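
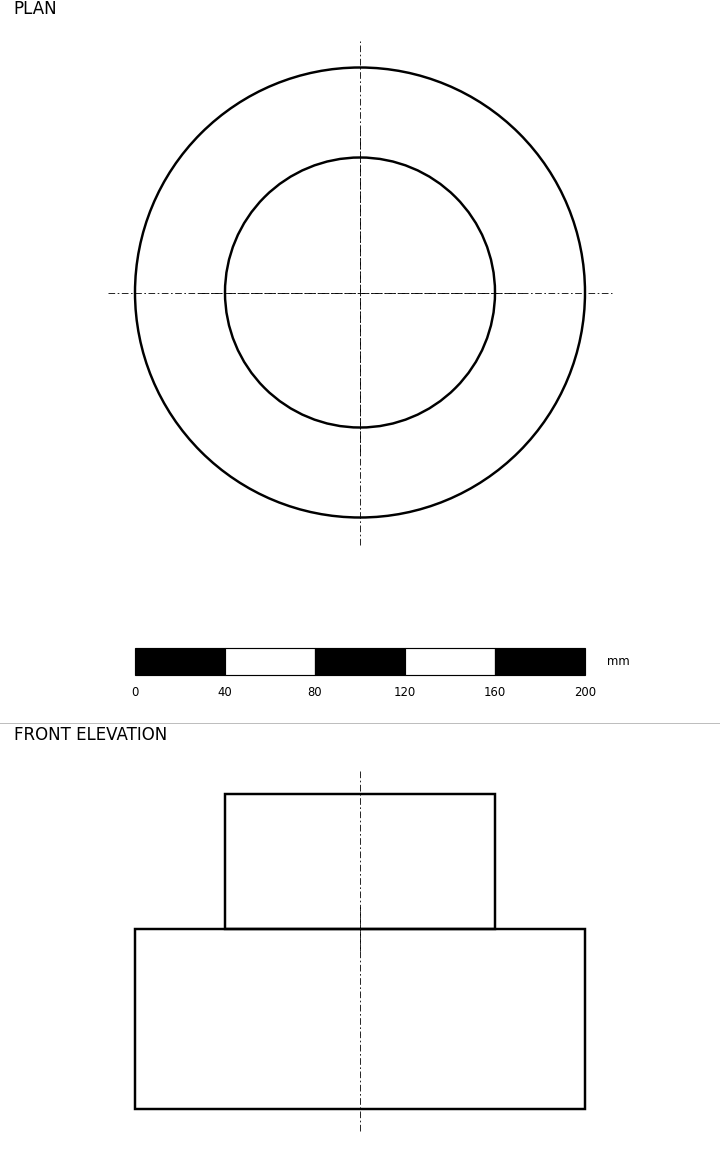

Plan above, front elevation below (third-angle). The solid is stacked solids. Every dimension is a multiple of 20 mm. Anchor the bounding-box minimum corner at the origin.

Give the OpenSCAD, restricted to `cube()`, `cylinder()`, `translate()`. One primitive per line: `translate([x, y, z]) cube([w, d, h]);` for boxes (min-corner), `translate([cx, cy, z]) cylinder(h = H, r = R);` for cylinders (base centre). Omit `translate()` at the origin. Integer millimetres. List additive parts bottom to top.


translate([100, 100, 0]) cylinder(h = 80, r = 100);
translate([100, 100, 80]) cylinder(h = 60, r = 60);


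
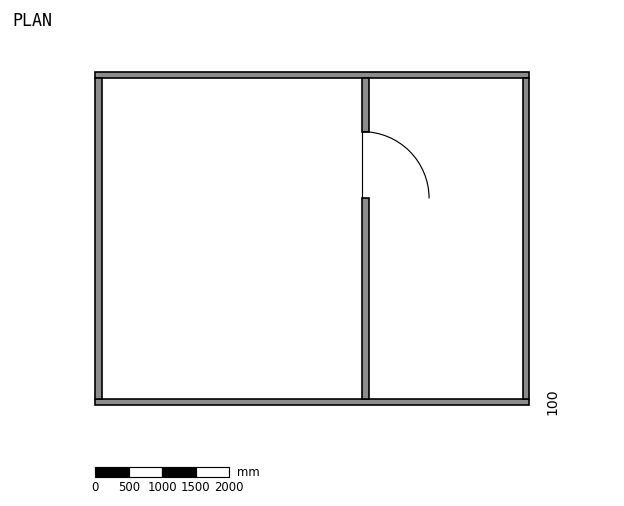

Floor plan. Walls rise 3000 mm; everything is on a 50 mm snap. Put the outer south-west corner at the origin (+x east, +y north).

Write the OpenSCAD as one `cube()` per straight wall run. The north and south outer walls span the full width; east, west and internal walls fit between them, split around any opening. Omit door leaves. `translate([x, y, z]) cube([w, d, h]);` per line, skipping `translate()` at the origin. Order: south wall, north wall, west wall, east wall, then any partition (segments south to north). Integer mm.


cube([6500, 100, 3000]);
translate([0, 4900, 0]) cube([6500, 100, 3000]);
translate([0, 100, 0]) cube([100, 4800, 3000]);
translate([6400, 100, 0]) cube([100, 4800, 3000]);
translate([4000, 100, 0]) cube([100, 3000, 3000]);
translate([4000, 4100, 0]) cube([100, 800, 3000]);


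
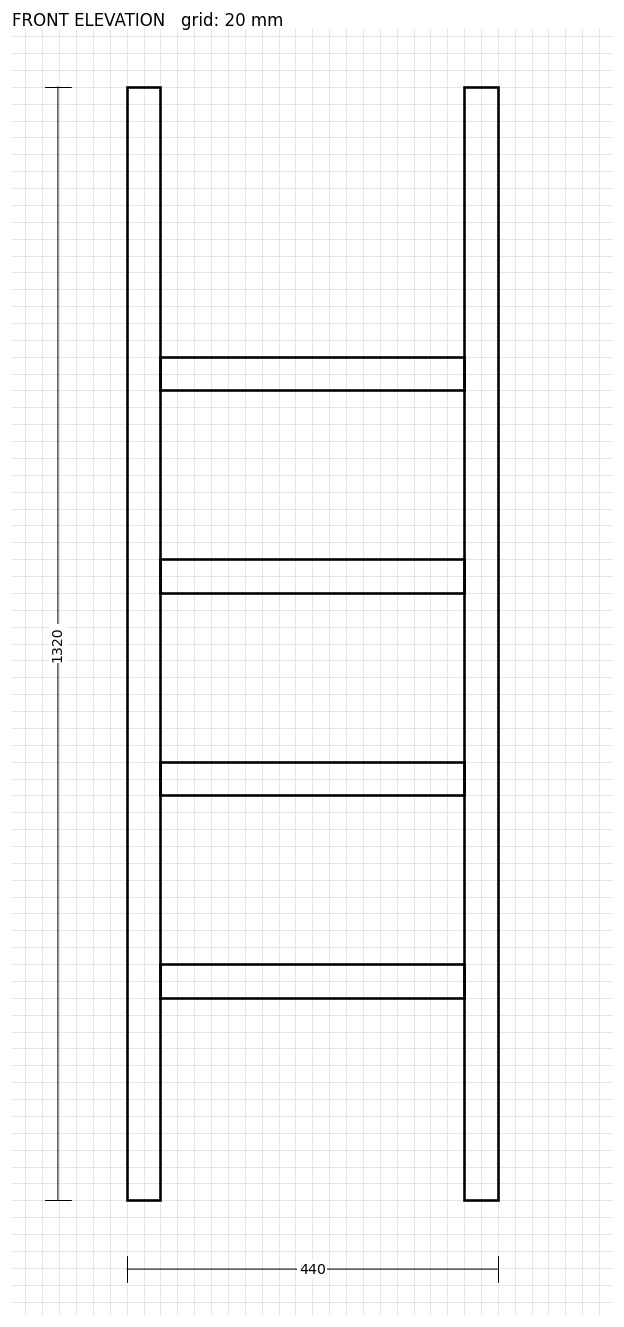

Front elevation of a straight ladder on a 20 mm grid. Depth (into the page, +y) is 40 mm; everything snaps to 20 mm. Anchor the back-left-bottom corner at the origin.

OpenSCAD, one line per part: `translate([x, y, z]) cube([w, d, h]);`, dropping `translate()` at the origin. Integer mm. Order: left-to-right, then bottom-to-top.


cube([40, 40, 1320]);
translate([40, 0, 240]) cube([360, 40, 40]);
translate([40, 0, 480]) cube([360, 40, 40]);
translate([40, 0, 720]) cube([360, 40, 40]);
translate([40, 0, 960]) cube([360, 40, 40]);
translate([400, 0, 0]) cube([40, 40, 1320]);


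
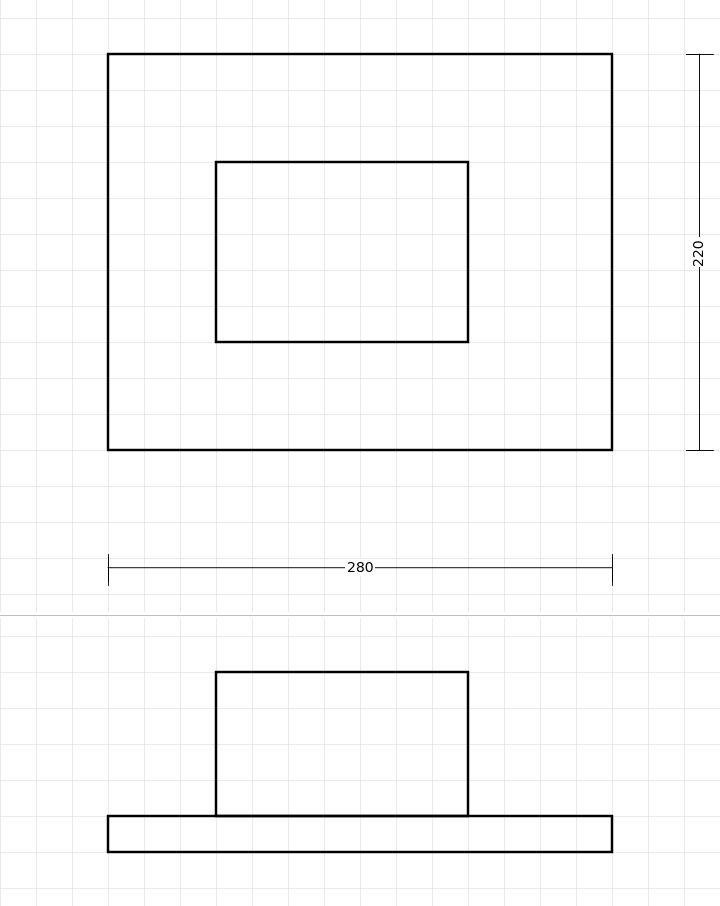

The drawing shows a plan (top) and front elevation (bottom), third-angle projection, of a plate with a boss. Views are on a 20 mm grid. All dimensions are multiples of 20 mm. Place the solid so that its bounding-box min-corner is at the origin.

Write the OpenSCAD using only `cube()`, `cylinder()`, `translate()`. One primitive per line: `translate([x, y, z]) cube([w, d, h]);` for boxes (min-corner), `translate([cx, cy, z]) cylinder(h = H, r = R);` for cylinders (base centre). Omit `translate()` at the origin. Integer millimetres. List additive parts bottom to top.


cube([280, 220, 20]);
translate([60, 60, 20]) cube([140, 100, 80]);


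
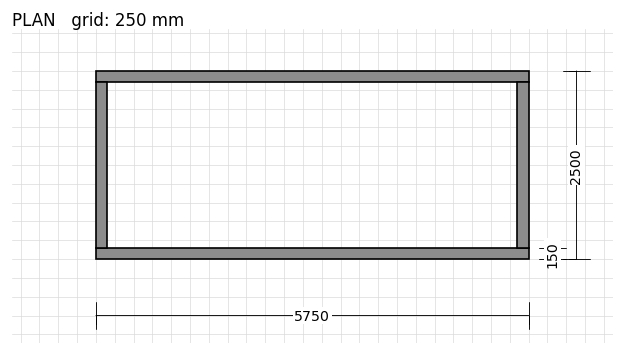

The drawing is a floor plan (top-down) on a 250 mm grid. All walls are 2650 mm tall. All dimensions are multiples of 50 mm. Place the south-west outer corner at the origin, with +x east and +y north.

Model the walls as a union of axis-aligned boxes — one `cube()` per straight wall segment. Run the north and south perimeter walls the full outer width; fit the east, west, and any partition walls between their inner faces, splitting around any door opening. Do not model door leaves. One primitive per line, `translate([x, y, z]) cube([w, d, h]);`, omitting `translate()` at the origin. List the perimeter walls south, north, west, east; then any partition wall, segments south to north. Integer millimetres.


cube([5750, 150, 2650]);
translate([0, 2350, 0]) cube([5750, 150, 2650]);
translate([0, 150, 0]) cube([150, 2200, 2650]);
translate([5600, 150, 0]) cube([150, 2200, 2650]);


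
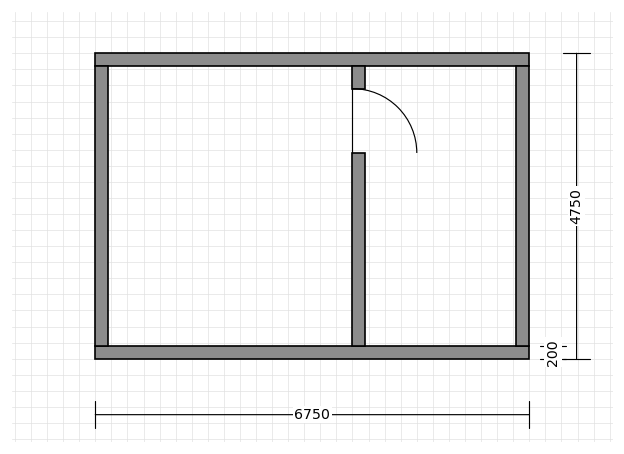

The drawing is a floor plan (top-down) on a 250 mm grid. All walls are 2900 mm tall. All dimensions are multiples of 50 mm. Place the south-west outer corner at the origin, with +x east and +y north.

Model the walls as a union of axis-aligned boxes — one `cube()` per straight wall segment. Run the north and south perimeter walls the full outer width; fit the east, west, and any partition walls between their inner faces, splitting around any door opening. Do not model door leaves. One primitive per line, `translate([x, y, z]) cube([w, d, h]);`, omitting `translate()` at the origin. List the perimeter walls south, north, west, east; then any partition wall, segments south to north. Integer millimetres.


cube([6750, 200, 2900]);
translate([0, 4550, 0]) cube([6750, 200, 2900]);
translate([0, 200, 0]) cube([200, 4350, 2900]);
translate([6550, 200, 0]) cube([200, 4350, 2900]);
translate([4000, 200, 0]) cube([200, 3000, 2900]);
translate([4000, 4200, 0]) cube([200, 350, 2900]);


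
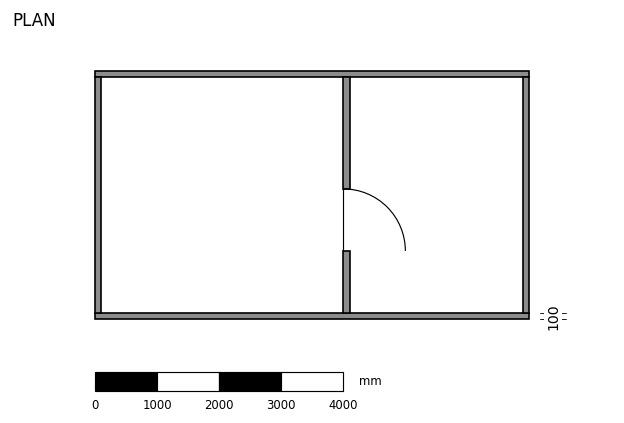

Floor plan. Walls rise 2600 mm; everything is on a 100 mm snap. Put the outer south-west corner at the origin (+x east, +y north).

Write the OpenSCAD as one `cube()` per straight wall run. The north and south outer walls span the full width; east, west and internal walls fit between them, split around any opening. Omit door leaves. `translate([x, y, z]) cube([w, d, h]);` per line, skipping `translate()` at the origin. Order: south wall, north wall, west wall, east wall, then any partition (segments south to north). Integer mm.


cube([7000, 100, 2600]);
translate([0, 3900, 0]) cube([7000, 100, 2600]);
translate([0, 100, 0]) cube([100, 3800, 2600]);
translate([6900, 100, 0]) cube([100, 3800, 2600]);
translate([4000, 100, 0]) cube([100, 1000, 2600]);
translate([4000, 2100, 0]) cube([100, 1800, 2600]);


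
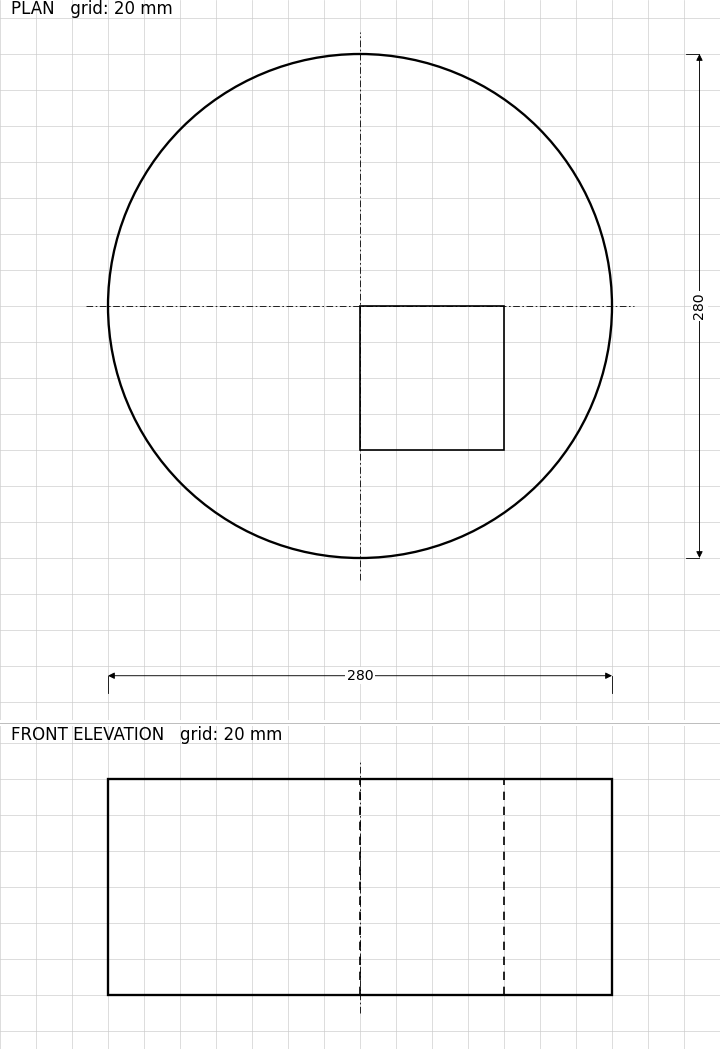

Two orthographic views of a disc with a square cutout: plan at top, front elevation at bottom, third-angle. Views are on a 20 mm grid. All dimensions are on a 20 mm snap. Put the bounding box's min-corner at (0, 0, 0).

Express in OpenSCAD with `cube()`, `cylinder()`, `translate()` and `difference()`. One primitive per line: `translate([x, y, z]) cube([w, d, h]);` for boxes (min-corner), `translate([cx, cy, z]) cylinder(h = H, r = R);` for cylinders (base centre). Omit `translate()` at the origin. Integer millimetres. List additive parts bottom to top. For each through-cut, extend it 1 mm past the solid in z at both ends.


difference() {
  translate([140, 140, 0]) cylinder(h = 120, r = 140);
  translate([140, 60, -1]) cube([80, 80, 122]);
}


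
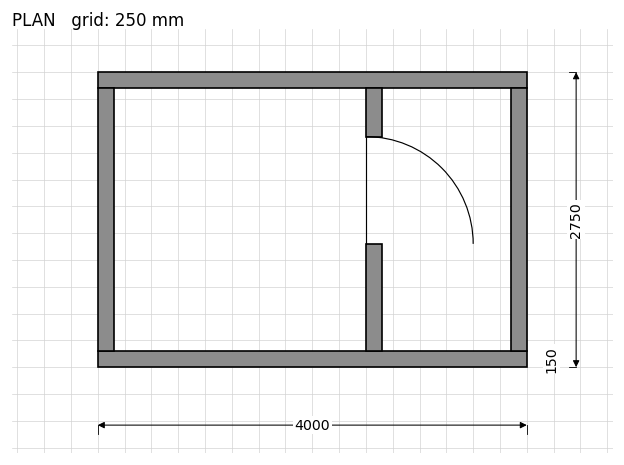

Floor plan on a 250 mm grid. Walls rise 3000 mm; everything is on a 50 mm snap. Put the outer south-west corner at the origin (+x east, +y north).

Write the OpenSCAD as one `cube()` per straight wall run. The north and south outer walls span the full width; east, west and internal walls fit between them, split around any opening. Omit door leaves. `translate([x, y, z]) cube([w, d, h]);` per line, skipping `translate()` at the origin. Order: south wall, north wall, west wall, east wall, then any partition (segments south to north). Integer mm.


cube([4000, 150, 3000]);
translate([0, 2600, 0]) cube([4000, 150, 3000]);
translate([0, 150, 0]) cube([150, 2450, 3000]);
translate([3850, 150, 0]) cube([150, 2450, 3000]);
translate([2500, 150, 0]) cube([150, 1000, 3000]);
translate([2500, 2150, 0]) cube([150, 450, 3000]);


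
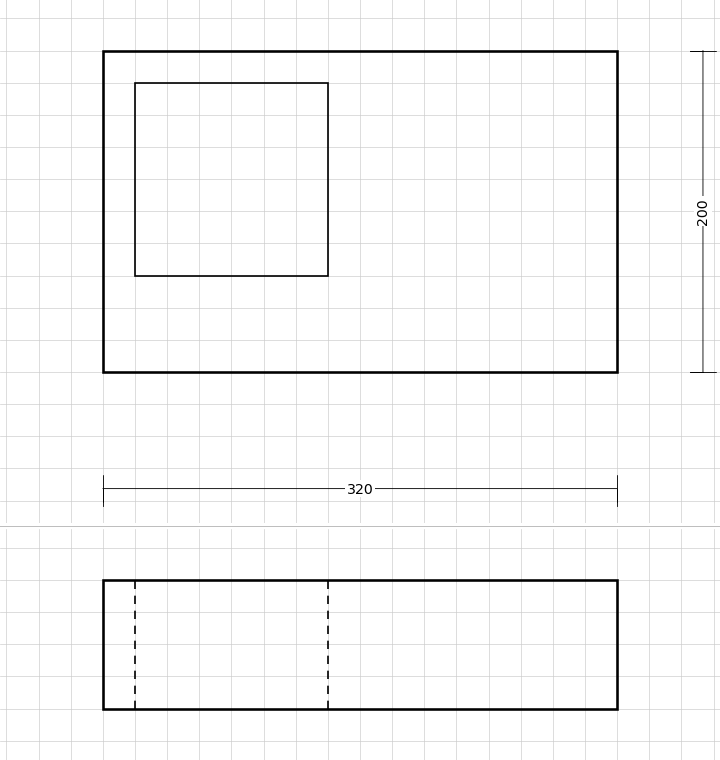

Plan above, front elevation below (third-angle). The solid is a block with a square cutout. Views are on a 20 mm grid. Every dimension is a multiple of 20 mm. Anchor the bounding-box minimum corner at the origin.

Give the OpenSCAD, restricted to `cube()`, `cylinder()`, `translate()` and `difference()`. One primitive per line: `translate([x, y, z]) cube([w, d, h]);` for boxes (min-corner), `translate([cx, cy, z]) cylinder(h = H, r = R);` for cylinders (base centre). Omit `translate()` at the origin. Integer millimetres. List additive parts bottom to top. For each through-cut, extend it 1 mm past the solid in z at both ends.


difference() {
  cube([320, 200, 80]);
  translate([20, 60, -1]) cube([120, 120, 82]);
}


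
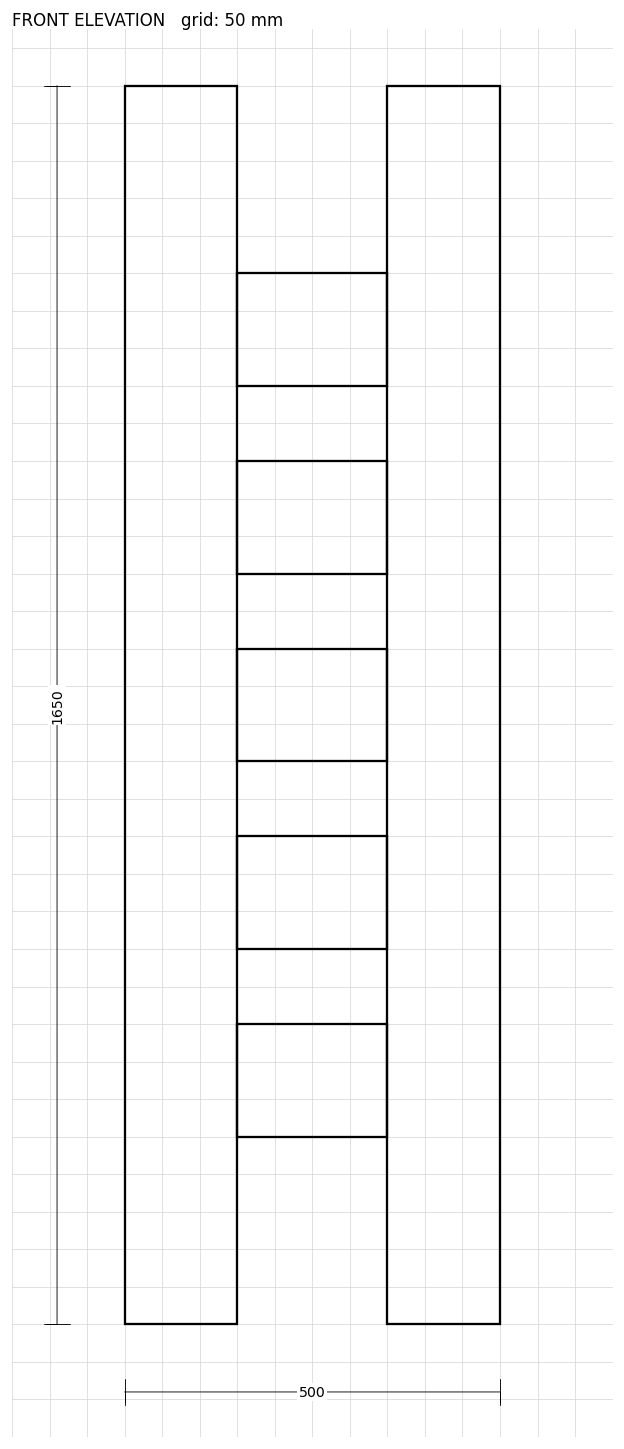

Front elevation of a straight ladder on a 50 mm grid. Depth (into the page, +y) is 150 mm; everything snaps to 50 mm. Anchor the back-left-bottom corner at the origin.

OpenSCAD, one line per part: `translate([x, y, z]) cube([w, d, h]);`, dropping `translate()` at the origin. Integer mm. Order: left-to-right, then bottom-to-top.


cube([150, 150, 1650]);
translate([150, 0, 250]) cube([200, 150, 150]);
translate([150, 0, 500]) cube([200, 150, 150]);
translate([150, 0, 750]) cube([200, 150, 150]);
translate([150, 0, 1000]) cube([200, 150, 150]);
translate([150, 0, 1250]) cube([200, 150, 150]);
translate([350, 0, 0]) cube([150, 150, 1650]);


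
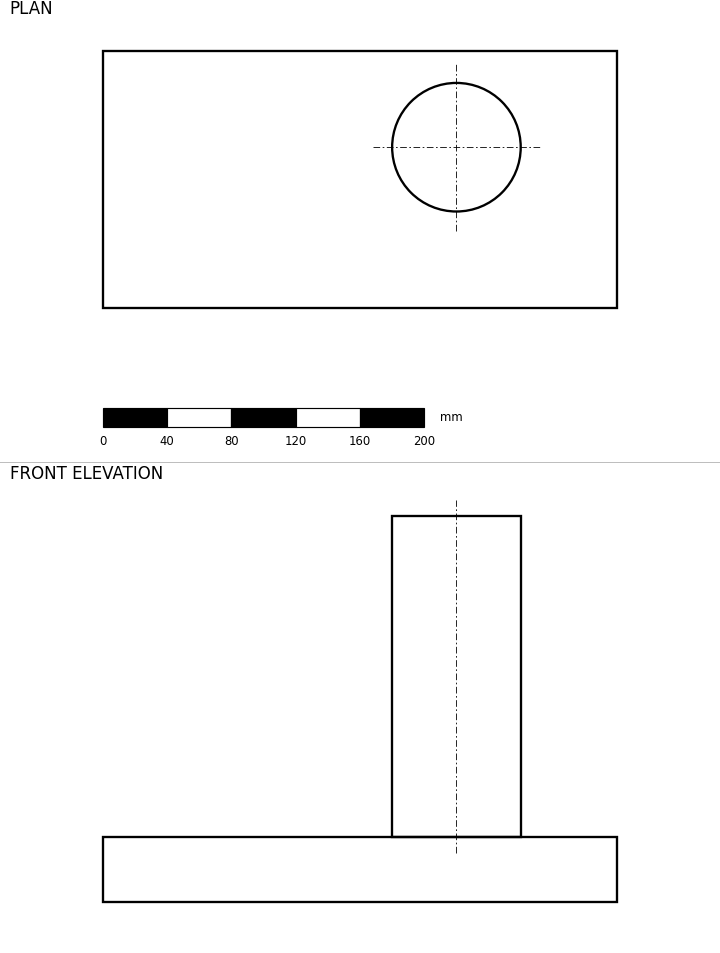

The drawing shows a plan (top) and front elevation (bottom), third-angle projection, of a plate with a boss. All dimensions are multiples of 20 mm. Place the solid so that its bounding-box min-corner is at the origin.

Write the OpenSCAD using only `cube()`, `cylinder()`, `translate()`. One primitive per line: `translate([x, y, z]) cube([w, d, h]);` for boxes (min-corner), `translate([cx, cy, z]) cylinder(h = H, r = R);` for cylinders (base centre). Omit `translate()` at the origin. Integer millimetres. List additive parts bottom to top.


cube([320, 160, 40]);
translate([220, 100, 40]) cylinder(h = 200, r = 40);


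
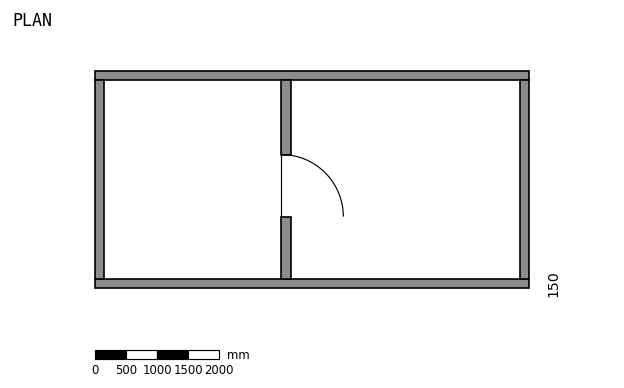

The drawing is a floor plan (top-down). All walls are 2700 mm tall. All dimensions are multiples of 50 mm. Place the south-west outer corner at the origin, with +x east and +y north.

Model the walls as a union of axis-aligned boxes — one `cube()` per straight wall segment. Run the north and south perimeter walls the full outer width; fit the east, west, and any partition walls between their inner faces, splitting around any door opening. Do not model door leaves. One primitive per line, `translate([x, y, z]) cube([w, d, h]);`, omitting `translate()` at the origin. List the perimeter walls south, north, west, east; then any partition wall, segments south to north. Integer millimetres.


cube([7000, 150, 2700]);
translate([0, 3350, 0]) cube([7000, 150, 2700]);
translate([0, 150, 0]) cube([150, 3200, 2700]);
translate([6850, 150, 0]) cube([150, 3200, 2700]);
translate([3000, 150, 0]) cube([150, 1000, 2700]);
translate([3000, 2150, 0]) cube([150, 1200, 2700]);


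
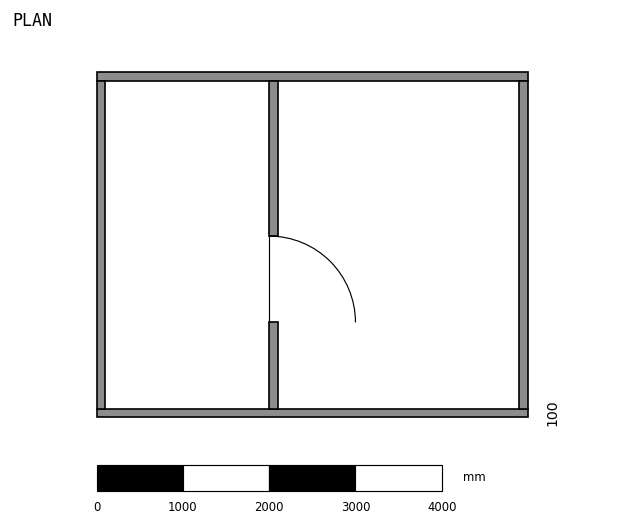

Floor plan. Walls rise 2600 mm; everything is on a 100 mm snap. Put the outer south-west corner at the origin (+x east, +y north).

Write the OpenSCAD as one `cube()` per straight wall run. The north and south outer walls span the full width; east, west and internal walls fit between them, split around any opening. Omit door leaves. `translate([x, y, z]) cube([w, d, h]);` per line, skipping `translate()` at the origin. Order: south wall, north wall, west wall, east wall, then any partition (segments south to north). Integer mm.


cube([5000, 100, 2600]);
translate([0, 3900, 0]) cube([5000, 100, 2600]);
translate([0, 100, 0]) cube([100, 3800, 2600]);
translate([4900, 100, 0]) cube([100, 3800, 2600]);
translate([2000, 100, 0]) cube([100, 1000, 2600]);
translate([2000, 2100, 0]) cube([100, 1800, 2600]);


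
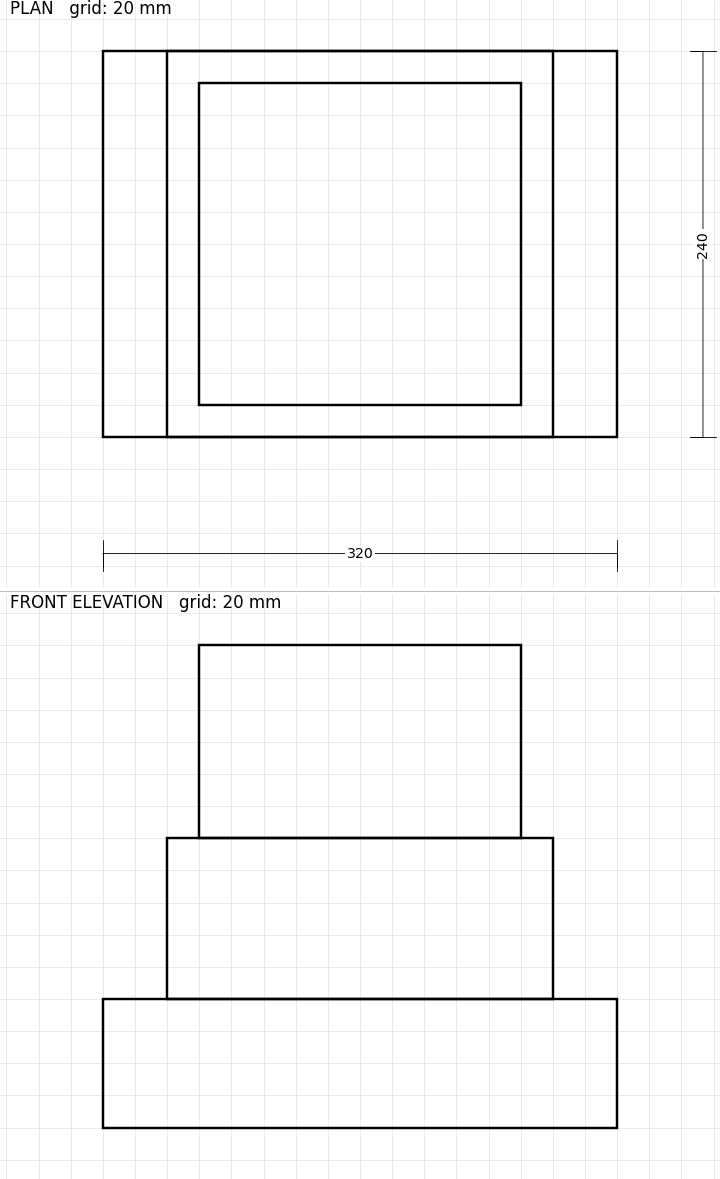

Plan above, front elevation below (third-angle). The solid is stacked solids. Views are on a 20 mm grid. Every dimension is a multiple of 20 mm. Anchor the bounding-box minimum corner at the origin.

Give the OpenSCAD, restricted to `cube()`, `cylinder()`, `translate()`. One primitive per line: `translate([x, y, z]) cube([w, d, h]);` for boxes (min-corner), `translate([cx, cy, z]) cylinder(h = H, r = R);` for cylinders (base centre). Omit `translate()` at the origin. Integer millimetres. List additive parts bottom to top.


cube([320, 240, 80]);
translate([40, 0, 80]) cube([240, 240, 100]);
translate([60, 20, 180]) cube([200, 200, 120]);


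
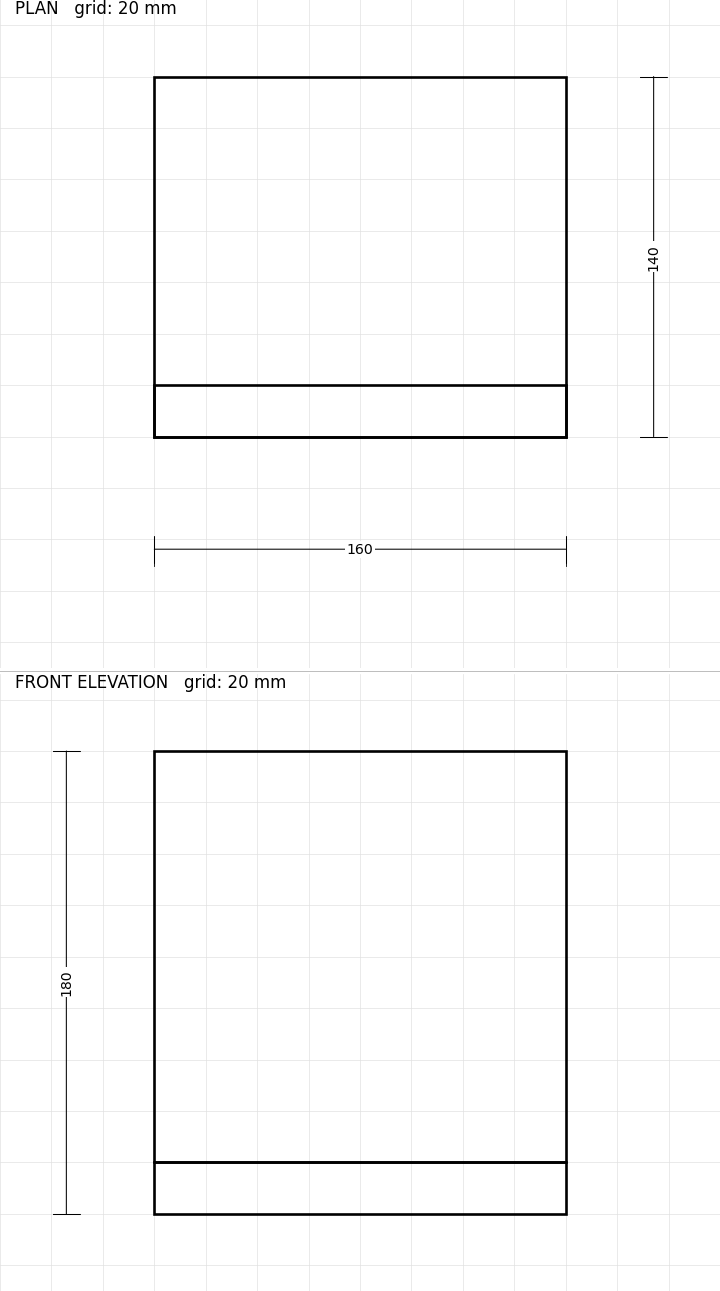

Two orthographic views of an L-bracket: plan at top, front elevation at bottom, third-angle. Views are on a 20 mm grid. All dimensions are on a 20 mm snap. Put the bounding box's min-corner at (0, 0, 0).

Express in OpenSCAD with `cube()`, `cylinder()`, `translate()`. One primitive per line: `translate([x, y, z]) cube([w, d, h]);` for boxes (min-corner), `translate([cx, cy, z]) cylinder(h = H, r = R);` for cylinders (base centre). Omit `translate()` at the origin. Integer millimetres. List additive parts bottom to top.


cube([160, 140, 20]);
translate([0, 0, 20]) cube([160, 20, 160]);


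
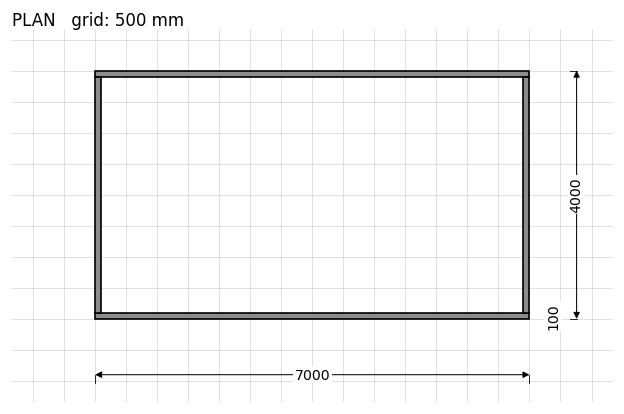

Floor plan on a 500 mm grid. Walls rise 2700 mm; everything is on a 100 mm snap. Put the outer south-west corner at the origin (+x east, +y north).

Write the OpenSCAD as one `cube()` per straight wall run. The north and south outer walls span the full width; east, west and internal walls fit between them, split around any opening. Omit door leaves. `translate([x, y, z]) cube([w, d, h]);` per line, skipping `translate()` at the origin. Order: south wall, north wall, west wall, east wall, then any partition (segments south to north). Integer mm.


cube([7000, 100, 2700]);
translate([0, 3900, 0]) cube([7000, 100, 2700]);
translate([0, 100, 0]) cube([100, 3800, 2700]);
translate([6900, 100, 0]) cube([100, 3800, 2700]);


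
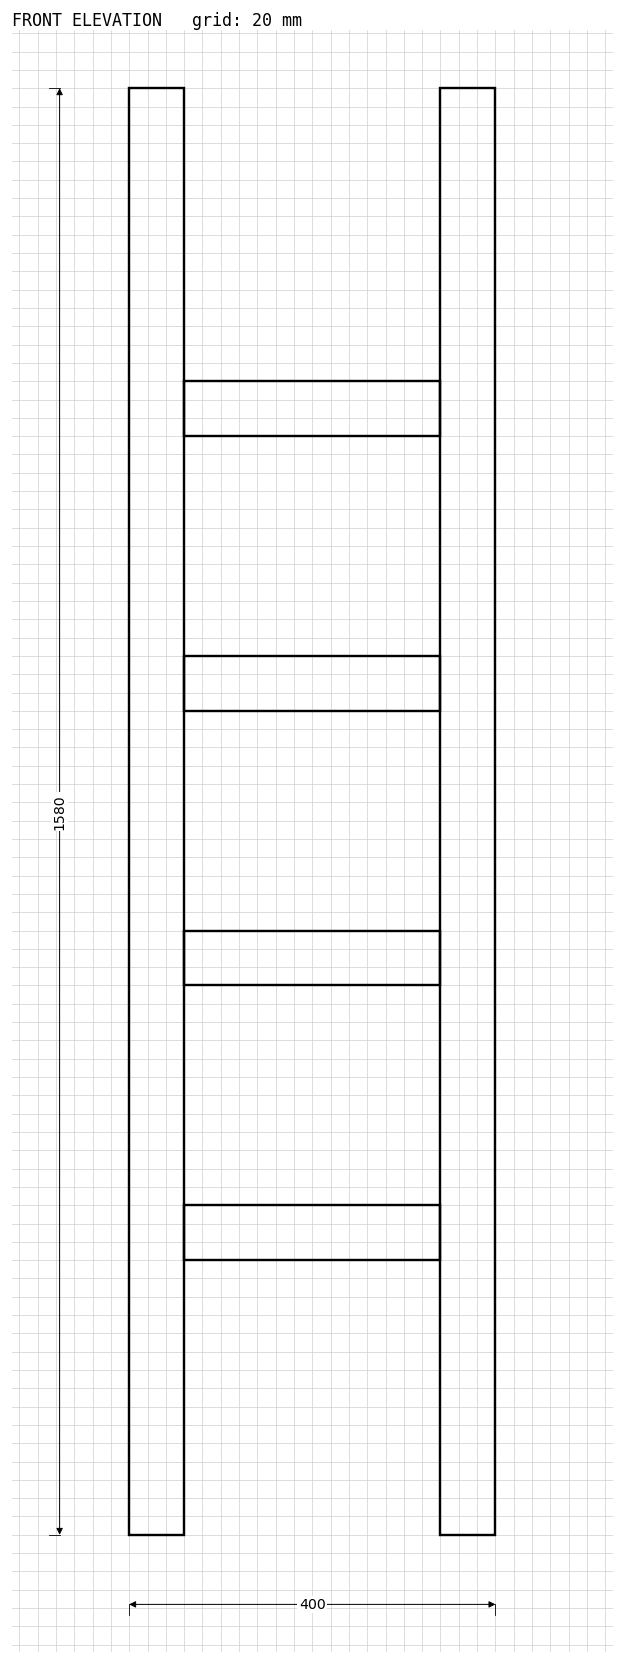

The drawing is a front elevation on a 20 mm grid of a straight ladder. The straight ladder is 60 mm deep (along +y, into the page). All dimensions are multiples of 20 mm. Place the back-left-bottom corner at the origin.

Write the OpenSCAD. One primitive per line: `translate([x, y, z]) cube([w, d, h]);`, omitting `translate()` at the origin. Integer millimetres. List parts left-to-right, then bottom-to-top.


cube([60, 60, 1580]);
translate([60, 0, 300]) cube([280, 60, 60]);
translate([60, 0, 600]) cube([280, 60, 60]);
translate([60, 0, 900]) cube([280, 60, 60]);
translate([60, 0, 1200]) cube([280, 60, 60]);
translate([340, 0, 0]) cube([60, 60, 1580]);


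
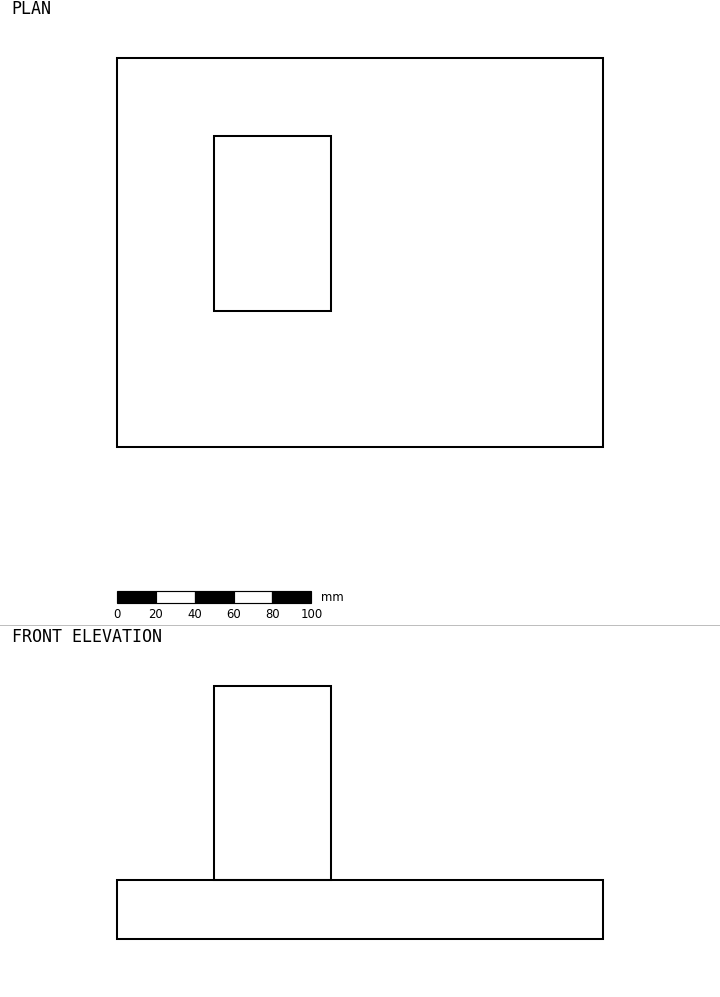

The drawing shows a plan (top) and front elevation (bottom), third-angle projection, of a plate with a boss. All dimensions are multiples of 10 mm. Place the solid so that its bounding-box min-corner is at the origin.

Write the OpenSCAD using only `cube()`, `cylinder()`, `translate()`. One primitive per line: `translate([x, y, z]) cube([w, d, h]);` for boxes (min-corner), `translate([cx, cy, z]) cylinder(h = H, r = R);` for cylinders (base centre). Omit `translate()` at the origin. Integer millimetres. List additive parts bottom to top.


cube([250, 200, 30]);
translate([50, 70, 30]) cube([60, 90, 100]);


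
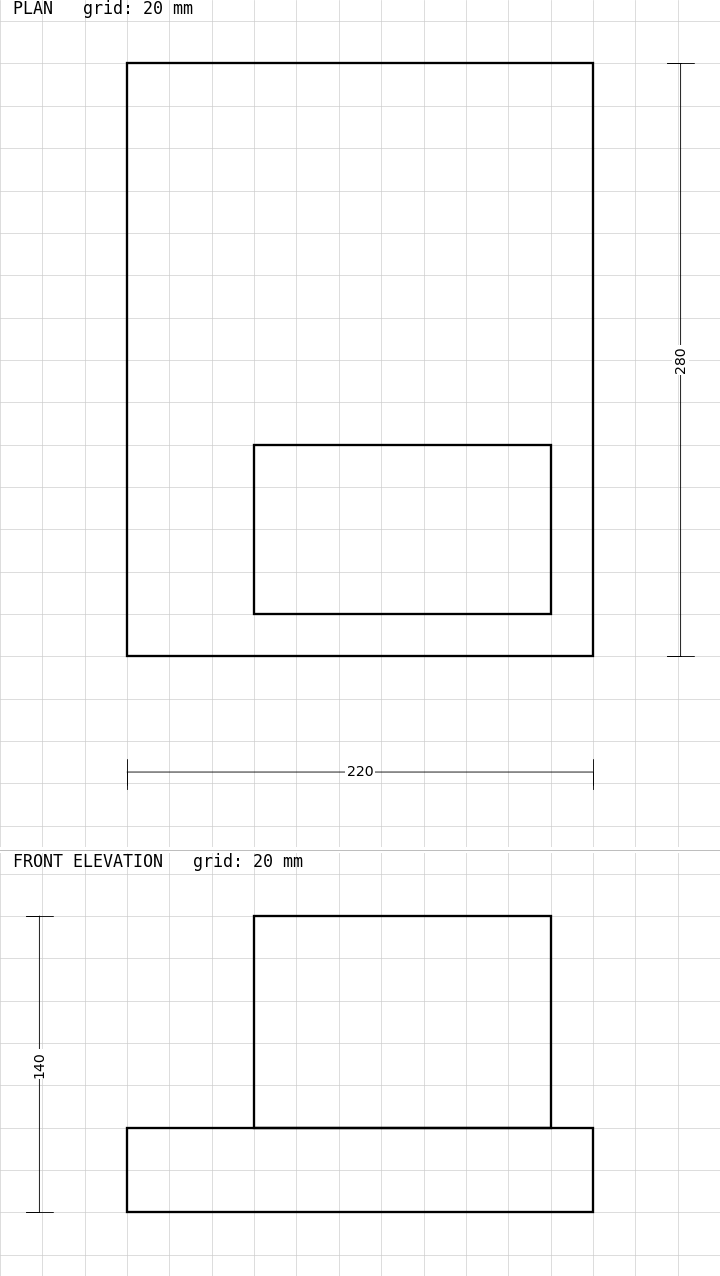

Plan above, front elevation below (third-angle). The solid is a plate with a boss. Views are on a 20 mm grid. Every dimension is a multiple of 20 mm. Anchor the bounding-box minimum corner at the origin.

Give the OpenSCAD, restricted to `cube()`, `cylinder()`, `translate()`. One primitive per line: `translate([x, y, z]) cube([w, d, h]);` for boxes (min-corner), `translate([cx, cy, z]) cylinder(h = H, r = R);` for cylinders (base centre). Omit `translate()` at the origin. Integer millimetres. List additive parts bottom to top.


cube([220, 280, 40]);
translate([60, 20, 40]) cube([140, 80, 100]);


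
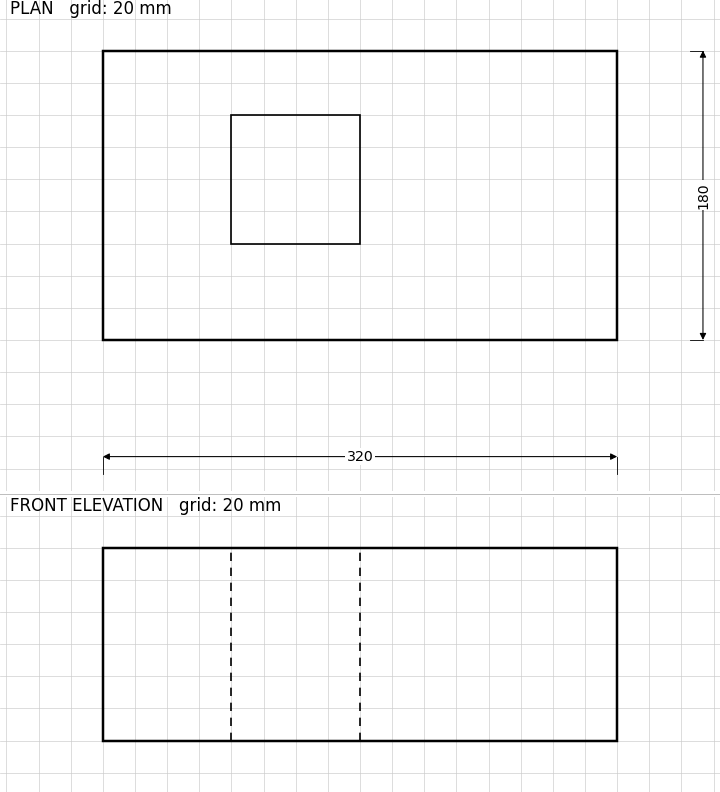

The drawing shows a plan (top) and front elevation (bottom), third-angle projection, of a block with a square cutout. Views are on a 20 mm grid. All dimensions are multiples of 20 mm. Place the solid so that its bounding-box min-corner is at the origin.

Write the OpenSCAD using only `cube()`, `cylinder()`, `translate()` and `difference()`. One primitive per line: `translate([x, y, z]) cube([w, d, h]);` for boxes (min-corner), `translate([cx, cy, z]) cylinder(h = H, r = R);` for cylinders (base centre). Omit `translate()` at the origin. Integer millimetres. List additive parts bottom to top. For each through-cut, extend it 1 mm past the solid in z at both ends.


difference() {
  cube([320, 180, 120]);
  translate([80, 60, -1]) cube([80, 80, 122]);
}


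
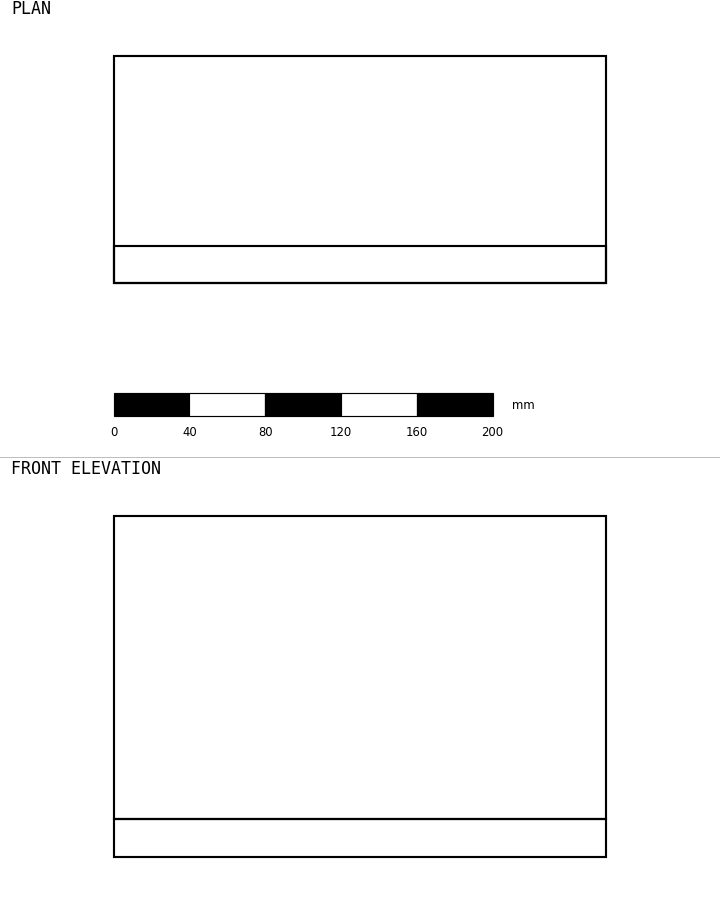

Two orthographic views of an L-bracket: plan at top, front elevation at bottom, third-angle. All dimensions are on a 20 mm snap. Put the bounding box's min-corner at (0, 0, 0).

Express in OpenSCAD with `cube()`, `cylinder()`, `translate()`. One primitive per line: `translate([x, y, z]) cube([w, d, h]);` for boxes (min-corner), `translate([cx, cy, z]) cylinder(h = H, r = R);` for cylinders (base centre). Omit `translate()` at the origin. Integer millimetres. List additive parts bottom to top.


cube([260, 120, 20]);
translate([0, 0, 20]) cube([260, 20, 160]);


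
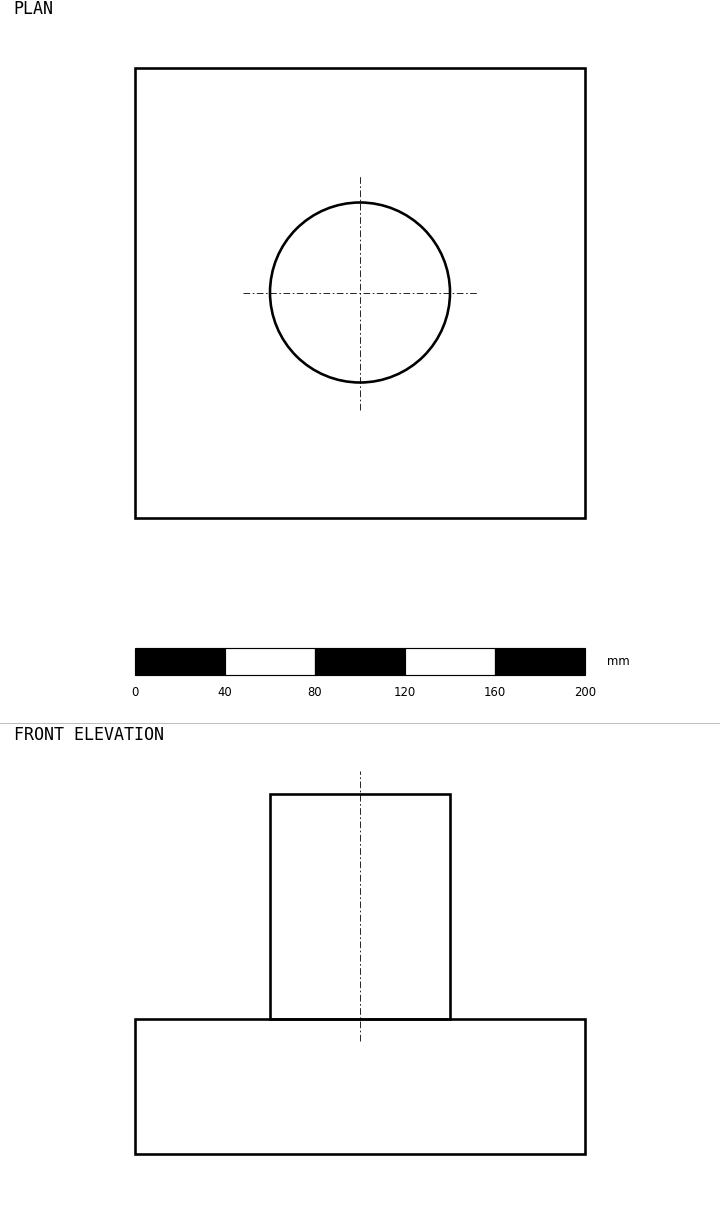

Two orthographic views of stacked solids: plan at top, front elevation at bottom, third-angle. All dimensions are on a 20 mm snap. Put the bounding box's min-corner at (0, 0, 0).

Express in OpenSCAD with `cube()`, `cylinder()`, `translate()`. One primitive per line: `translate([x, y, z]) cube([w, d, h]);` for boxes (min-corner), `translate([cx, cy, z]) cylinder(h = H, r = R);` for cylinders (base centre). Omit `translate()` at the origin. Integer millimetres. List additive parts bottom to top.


cube([200, 200, 60]);
translate([100, 100, 60]) cylinder(h = 100, r = 40);


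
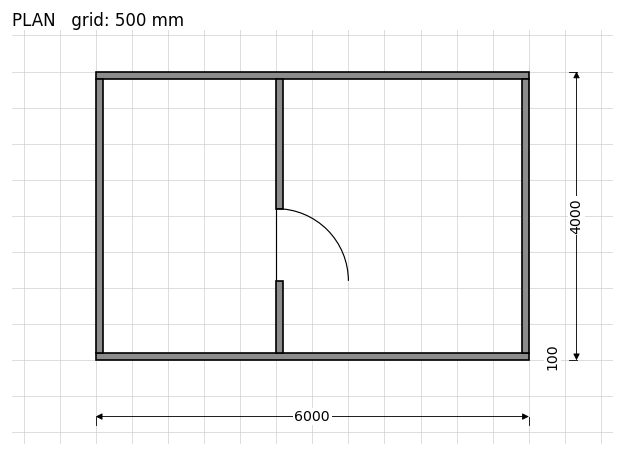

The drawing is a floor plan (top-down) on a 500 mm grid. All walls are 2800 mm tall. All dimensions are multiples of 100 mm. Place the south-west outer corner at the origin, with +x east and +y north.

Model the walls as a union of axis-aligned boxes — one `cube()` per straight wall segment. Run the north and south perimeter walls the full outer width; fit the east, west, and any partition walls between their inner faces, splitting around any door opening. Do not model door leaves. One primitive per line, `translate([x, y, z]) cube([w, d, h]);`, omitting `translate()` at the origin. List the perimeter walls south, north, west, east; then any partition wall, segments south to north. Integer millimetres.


cube([6000, 100, 2800]);
translate([0, 3900, 0]) cube([6000, 100, 2800]);
translate([0, 100, 0]) cube([100, 3800, 2800]);
translate([5900, 100, 0]) cube([100, 3800, 2800]);
translate([2500, 100, 0]) cube([100, 1000, 2800]);
translate([2500, 2100, 0]) cube([100, 1800, 2800]);


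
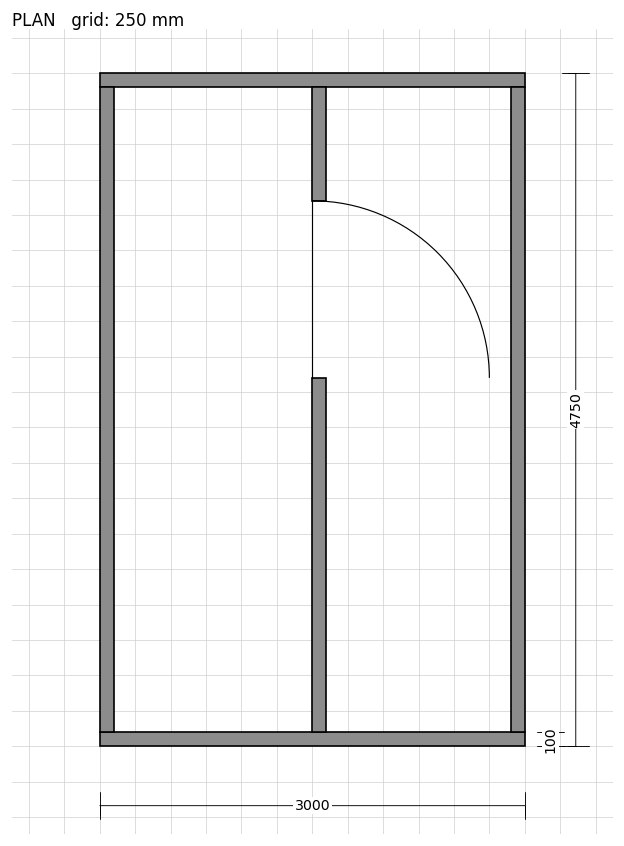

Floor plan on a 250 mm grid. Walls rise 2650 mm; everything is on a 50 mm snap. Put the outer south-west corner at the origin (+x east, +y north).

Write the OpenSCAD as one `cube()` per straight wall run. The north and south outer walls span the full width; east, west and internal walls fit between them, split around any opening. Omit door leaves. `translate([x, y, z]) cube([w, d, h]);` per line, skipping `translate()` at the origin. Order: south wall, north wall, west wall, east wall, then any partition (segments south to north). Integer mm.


cube([3000, 100, 2650]);
translate([0, 4650, 0]) cube([3000, 100, 2650]);
translate([0, 100, 0]) cube([100, 4550, 2650]);
translate([2900, 100, 0]) cube([100, 4550, 2650]);
translate([1500, 100, 0]) cube([100, 2500, 2650]);
translate([1500, 3850, 0]) cube([100, 800, 2650]);


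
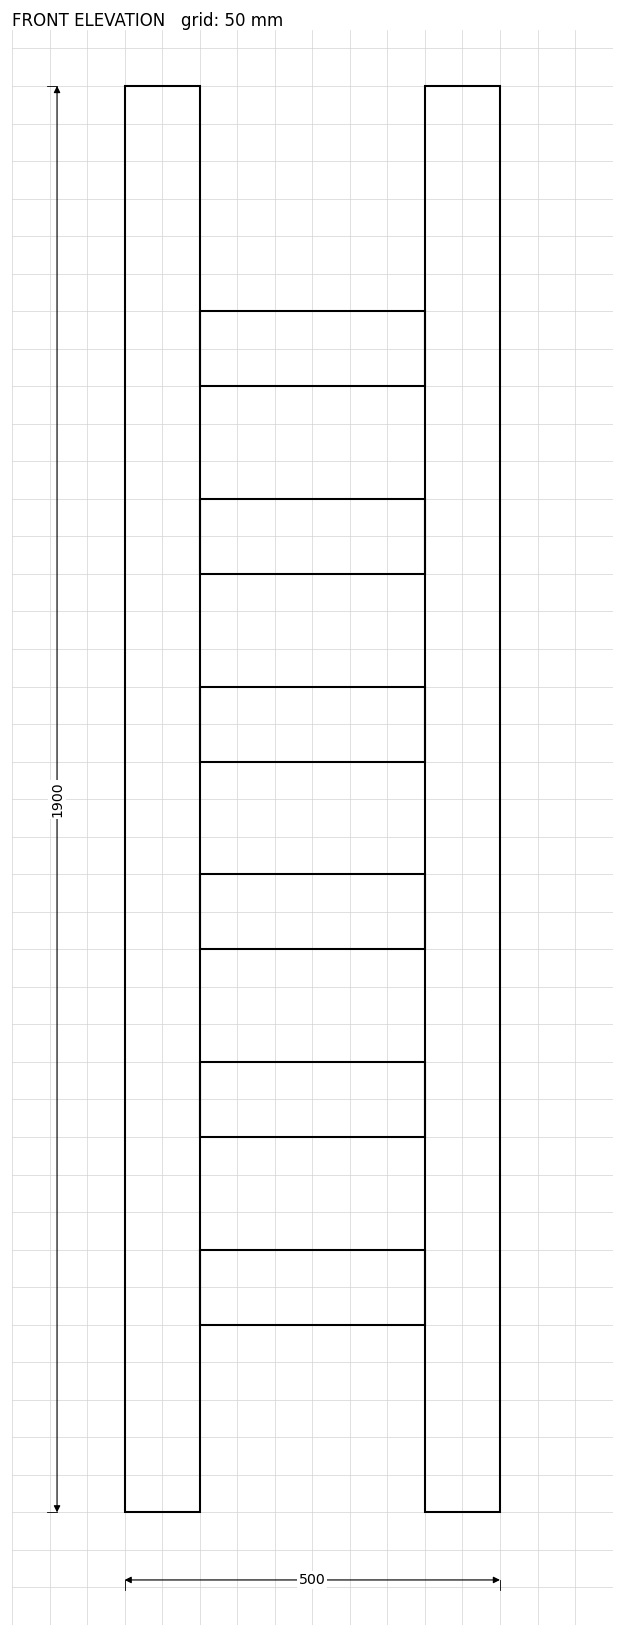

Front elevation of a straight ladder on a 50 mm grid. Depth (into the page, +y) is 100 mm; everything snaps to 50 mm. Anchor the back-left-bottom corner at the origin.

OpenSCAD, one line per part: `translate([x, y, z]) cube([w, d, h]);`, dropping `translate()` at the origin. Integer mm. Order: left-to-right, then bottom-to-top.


cube([100, 100, 1900]);
translate([100, 0, 250]) cube([300, 100, 100]);
translate([100, 0, 500]) cube([300, 100, 100]);
translate([100, 0, 750]) cube([300, 100, 100]);
translate([100, 0, 1000]) cube([300, 100, 100]);
translate([100, 0, 1250]) cube([300, 100, 100]);
translate([100, 0, 1500]) cube([300, 100, 100]);
translate([400, 0, 0]) cube([100, 100, 1900]);


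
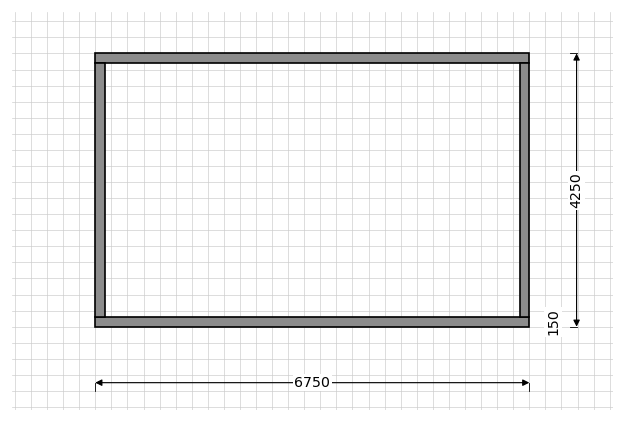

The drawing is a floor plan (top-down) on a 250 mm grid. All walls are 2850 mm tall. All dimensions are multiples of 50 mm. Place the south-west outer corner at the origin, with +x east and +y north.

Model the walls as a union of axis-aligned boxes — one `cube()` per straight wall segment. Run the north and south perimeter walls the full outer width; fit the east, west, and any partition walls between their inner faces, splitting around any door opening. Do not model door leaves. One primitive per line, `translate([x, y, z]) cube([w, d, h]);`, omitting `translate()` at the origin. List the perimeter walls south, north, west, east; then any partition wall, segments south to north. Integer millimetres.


cube([6750, 150, 2850]);
translate([0, 4100, 0]) cube([6750, 150, 2850]);
translate([0, 150, 0]) cube([150, 3950, 2850]);
translate([6600, 150, 0]) cube([150, 3950, 2850]);


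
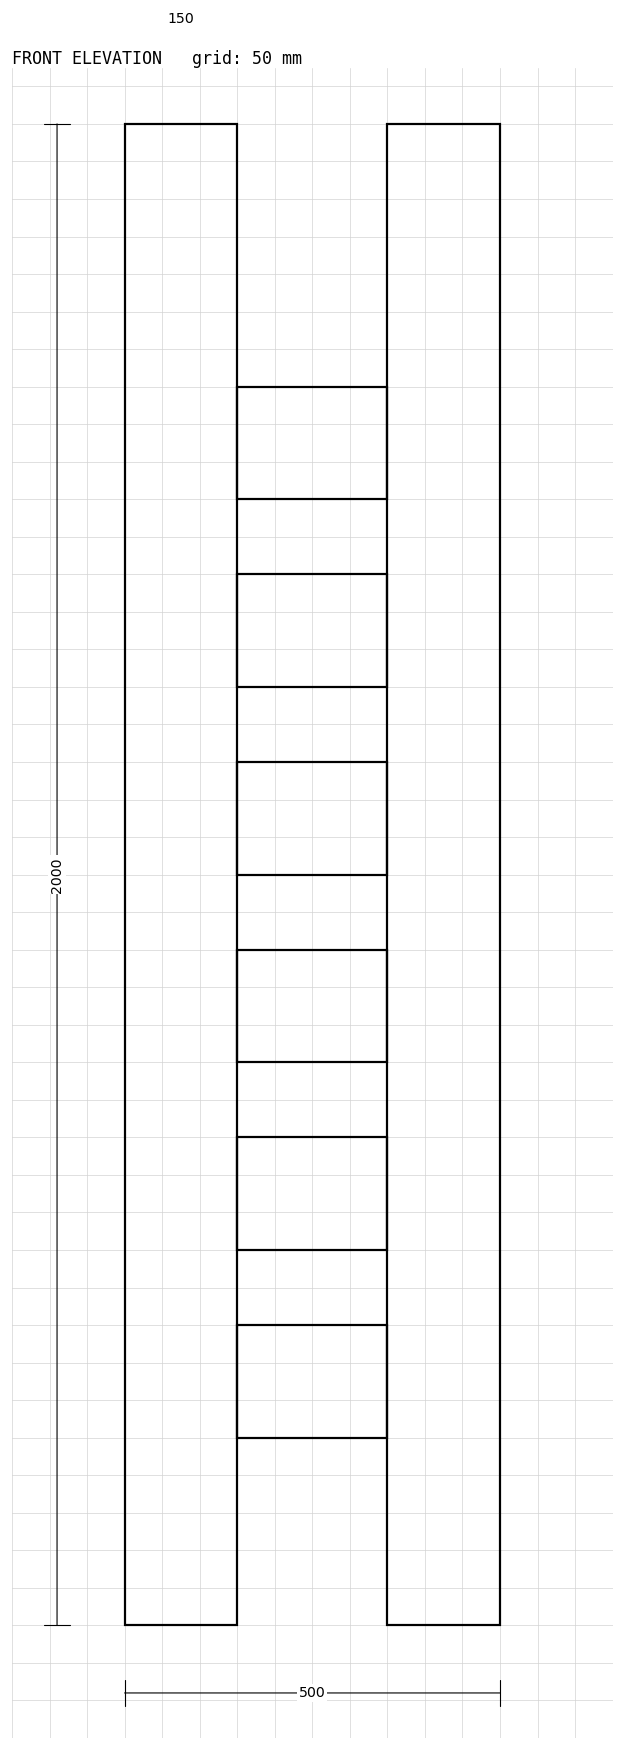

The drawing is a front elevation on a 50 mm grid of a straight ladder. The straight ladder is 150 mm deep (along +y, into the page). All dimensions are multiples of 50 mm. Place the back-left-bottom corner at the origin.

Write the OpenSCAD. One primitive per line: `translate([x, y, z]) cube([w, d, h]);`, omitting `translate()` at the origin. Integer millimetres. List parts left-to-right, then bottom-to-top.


cube([150, 150, 2000]);
translate([150, 0, 250]) cube([200, 150, 150]);
translate([150, 0, 500]) cube([200, 150, 150]);
translate([150, 0, 750]) cube([200, 150, 150]);
translate([150, 0, 1000]) cube([200, 150, 150]);
translate([150, 0, 1250]) cube([200, 150, 150]);
translate([150, 0, 1500]) cube([200, 150, 150]);
translate([350, 0, 0]) cube([150, 150, 2000]);


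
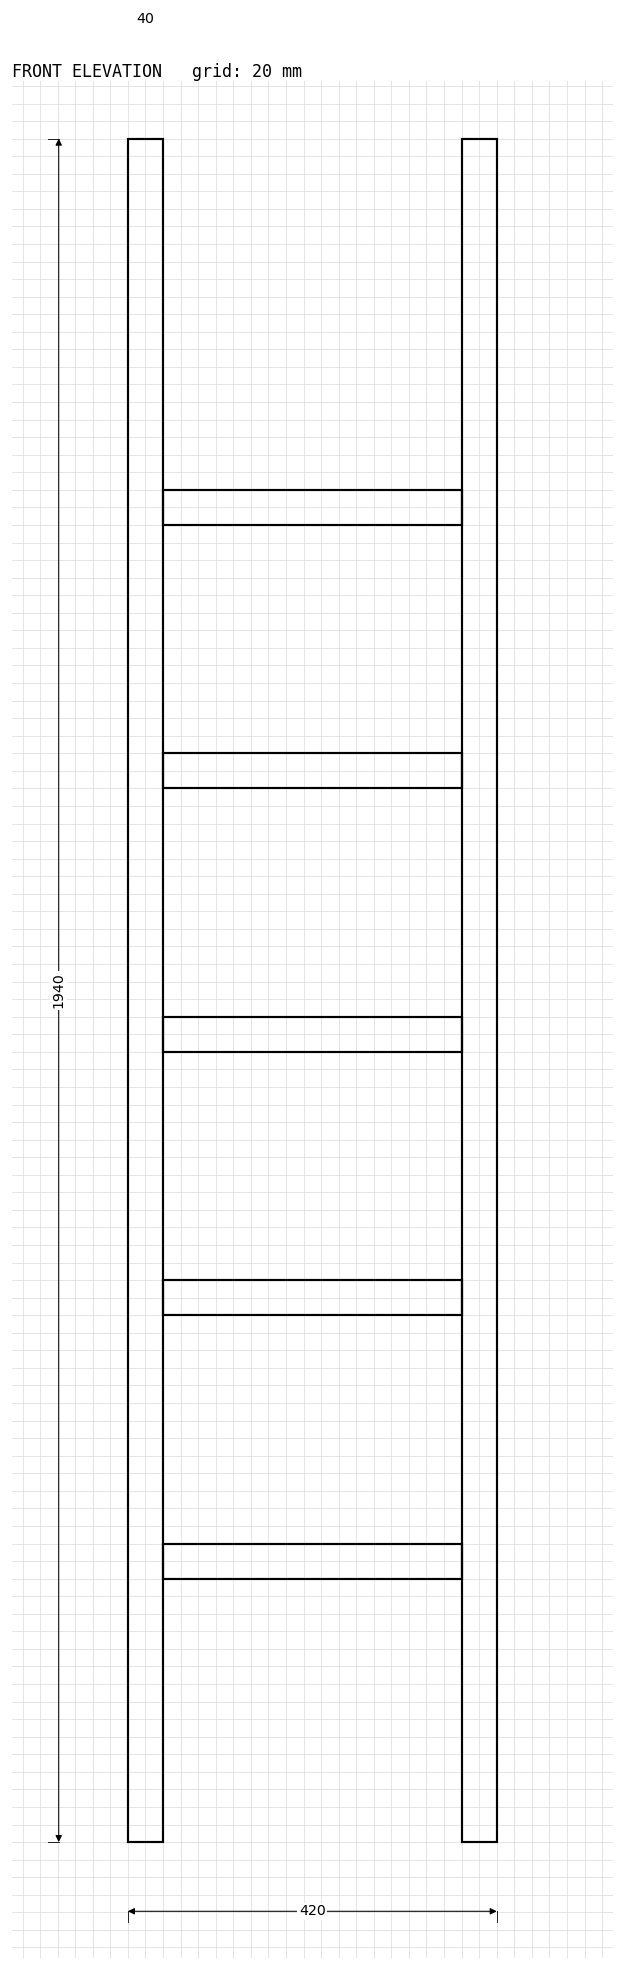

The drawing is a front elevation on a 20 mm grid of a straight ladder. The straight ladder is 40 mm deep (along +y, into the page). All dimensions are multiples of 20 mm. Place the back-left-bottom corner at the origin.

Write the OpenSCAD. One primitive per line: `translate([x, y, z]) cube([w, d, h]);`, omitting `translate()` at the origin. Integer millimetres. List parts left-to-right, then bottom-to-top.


cube([40, 40, 1940]);
translate([40, 0, 300]) cube([340, 40, 40]);
translate([40, 0, 600]) cube([340, 40, 40]);
translate([40, 0, 900]) cube([340, 40, 40]);
translate([40, 0, 1200]) cube([340, 40, 40]);
translate([40, 0, 1500]) cube([340, 40, 40]);
translate([380, 0, 0]) cube([40, 40, 1940]);


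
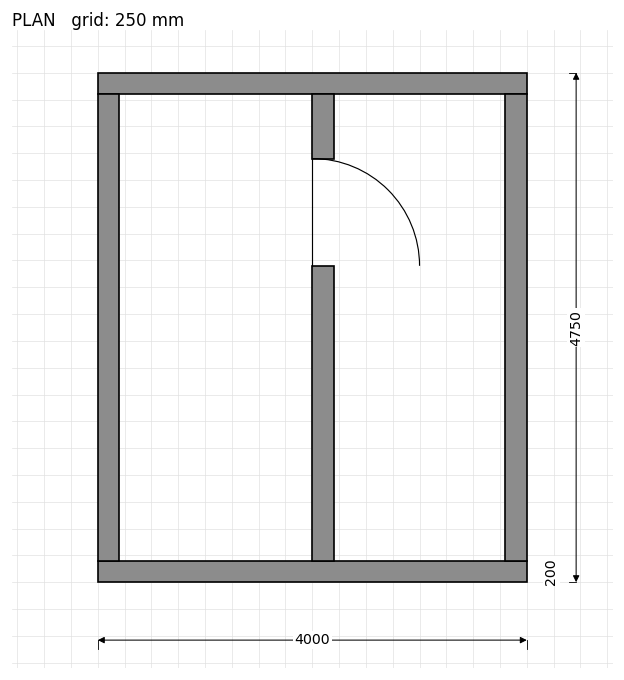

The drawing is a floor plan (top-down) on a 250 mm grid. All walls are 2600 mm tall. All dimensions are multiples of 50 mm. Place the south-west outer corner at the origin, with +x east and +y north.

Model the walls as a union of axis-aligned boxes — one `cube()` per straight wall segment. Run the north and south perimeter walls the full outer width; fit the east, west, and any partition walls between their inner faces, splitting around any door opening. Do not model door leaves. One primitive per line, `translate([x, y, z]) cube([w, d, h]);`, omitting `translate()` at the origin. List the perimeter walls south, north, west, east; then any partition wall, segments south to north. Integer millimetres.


cube([4000, 200, 2600]);
translate([0, 4550, 0]) cube([4000, 200, 2600]);
translate([0, 200, 0]) cube([200, 4350, 2600]);
translate([3800, 200, 0]) cube([200, 4350, 2600]);
translate([2000, 200, 0]) cube([200, 2750, 2600]);
translate([2000, 3950, 0]) cube([200, 600, 2600]);


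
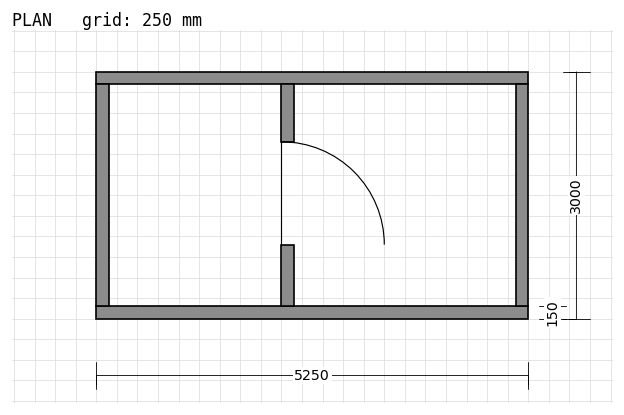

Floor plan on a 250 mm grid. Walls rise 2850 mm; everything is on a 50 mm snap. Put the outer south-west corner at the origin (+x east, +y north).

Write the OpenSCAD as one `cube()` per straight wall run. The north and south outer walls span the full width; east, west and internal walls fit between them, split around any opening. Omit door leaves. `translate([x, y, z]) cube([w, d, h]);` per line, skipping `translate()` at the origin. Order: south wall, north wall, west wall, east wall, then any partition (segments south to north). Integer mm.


cube([5250, 150, 2850]);
translate([0, 2850, 0]) cube([5250, 150, 2850]);
translate([0, 150, 0]) cube([150, 2700, 2850]);
translate([5100, 150, 0]) cube([150, 2700, 2850]);
translate([2250, 150, 0]) cube([150, 750, 2850]);
translate([2250, 2150, 0]) cube([150, 700, 2850]);


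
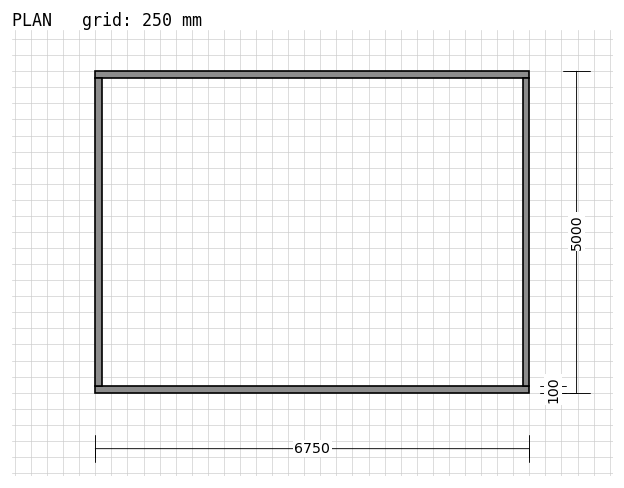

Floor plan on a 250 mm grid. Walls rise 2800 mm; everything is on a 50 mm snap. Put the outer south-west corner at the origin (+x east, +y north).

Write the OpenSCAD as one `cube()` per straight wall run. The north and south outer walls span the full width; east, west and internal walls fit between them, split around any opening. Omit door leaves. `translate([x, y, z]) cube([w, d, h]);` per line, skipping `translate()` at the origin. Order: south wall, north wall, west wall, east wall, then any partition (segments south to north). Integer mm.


cube([6750, 100, 2800]);
translate([0, 4900, 0]) cube([6750, 100, 2800]);
translate([0, 100, 0]) cube([100, 4800, 2800]);
translate([6650, 100, 0]) cube([100, 4800, 2800]);


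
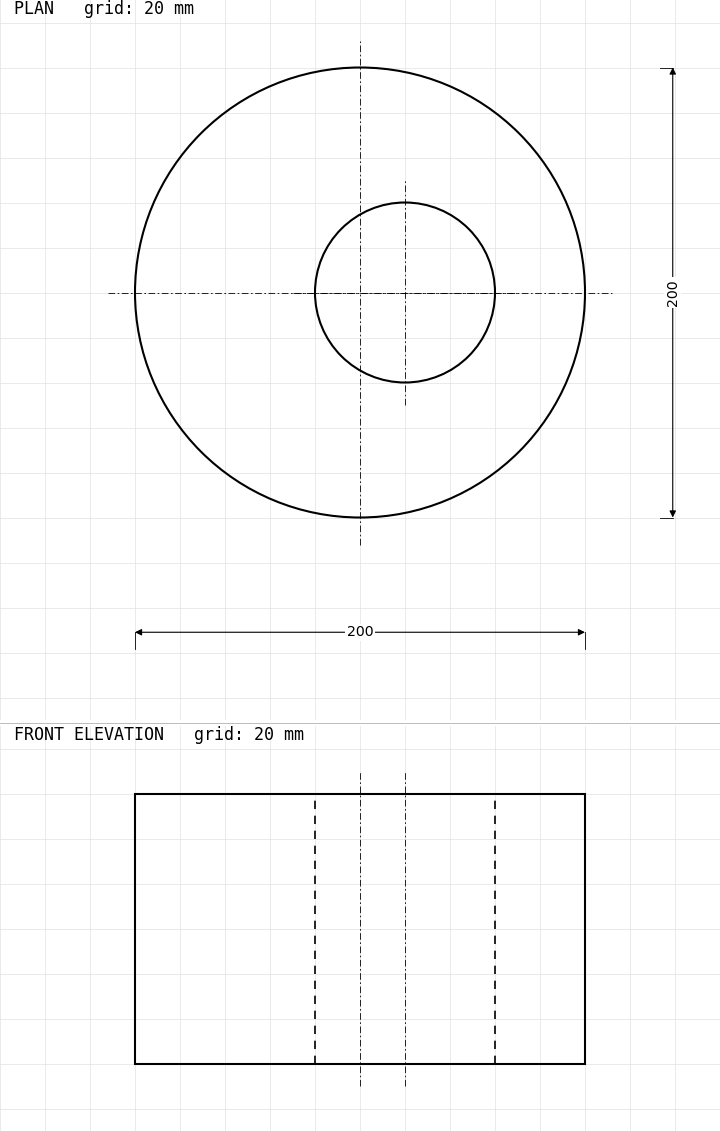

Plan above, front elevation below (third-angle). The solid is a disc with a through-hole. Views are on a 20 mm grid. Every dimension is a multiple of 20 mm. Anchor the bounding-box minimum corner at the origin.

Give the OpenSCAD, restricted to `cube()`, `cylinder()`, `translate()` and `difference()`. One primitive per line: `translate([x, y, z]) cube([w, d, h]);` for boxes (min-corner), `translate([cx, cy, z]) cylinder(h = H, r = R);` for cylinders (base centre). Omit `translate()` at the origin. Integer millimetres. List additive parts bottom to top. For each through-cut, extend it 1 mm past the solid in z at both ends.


difference() {
  translate([100, 100, 0]) cylinder(h = 120, r = 100);
  translate([120, 100, -1]) cylinder(h = 122, r = 40);
}


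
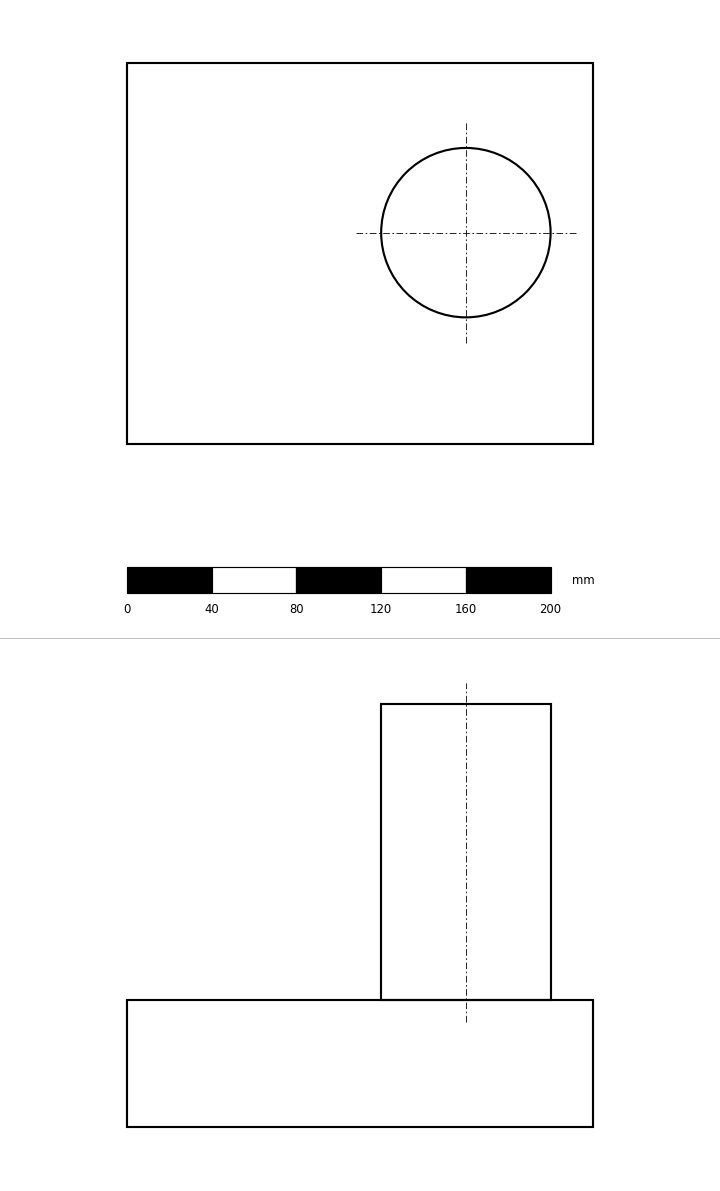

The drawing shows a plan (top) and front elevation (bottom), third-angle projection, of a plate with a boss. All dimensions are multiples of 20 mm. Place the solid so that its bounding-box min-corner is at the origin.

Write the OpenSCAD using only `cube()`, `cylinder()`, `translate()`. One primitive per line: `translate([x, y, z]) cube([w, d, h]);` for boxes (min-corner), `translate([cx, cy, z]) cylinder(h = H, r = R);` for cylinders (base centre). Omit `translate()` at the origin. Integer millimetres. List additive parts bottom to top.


cube([220, 180, 60]);
translate([160, 100, 60]) cylinder(h = 140, r = 40);


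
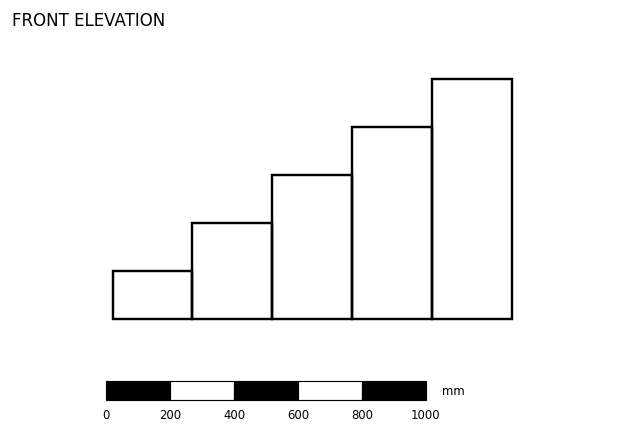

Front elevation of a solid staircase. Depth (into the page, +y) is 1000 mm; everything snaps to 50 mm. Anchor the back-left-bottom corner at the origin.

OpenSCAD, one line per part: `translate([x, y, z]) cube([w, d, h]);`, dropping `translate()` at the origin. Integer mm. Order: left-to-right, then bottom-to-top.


cube([250, 1000, 150]);
translate([250, 0, 0]) cube([250, 1000, 300]);
translate([500, 0, 0]) cube([250, 1000, 450]);
translate([750, 0, 0]) cube([250, 1000, 600]);
translate([1000, 0, 0]) cube([250, 1000, 750]);


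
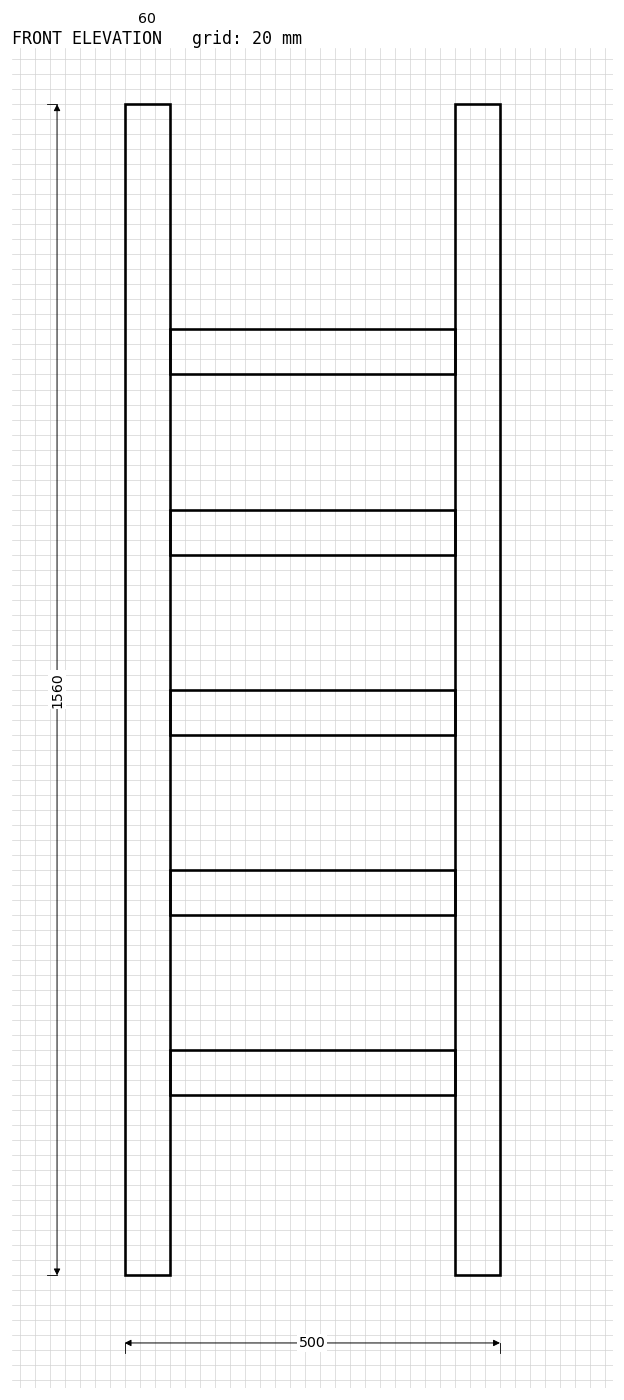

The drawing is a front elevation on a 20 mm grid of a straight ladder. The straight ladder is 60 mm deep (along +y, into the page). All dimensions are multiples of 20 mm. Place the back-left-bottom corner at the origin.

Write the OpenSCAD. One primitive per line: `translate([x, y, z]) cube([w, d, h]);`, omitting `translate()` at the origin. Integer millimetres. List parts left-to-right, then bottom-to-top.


cube([60, 60, 1560]);
translate([60, 0, 240]) cube([380, 60, 60]);
translate([60, 0, 480]) cube([380, 60, 60]);
translate([60, 0, 720]) cube([380, 60, 60]);
translate([60, 0, 960]) cube([380, 60, 60]);
translate([60, 0, 1200]) cube([380, 60, 60]);
translate([440, 0, 0]) cube([60, 60, 1560]);
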